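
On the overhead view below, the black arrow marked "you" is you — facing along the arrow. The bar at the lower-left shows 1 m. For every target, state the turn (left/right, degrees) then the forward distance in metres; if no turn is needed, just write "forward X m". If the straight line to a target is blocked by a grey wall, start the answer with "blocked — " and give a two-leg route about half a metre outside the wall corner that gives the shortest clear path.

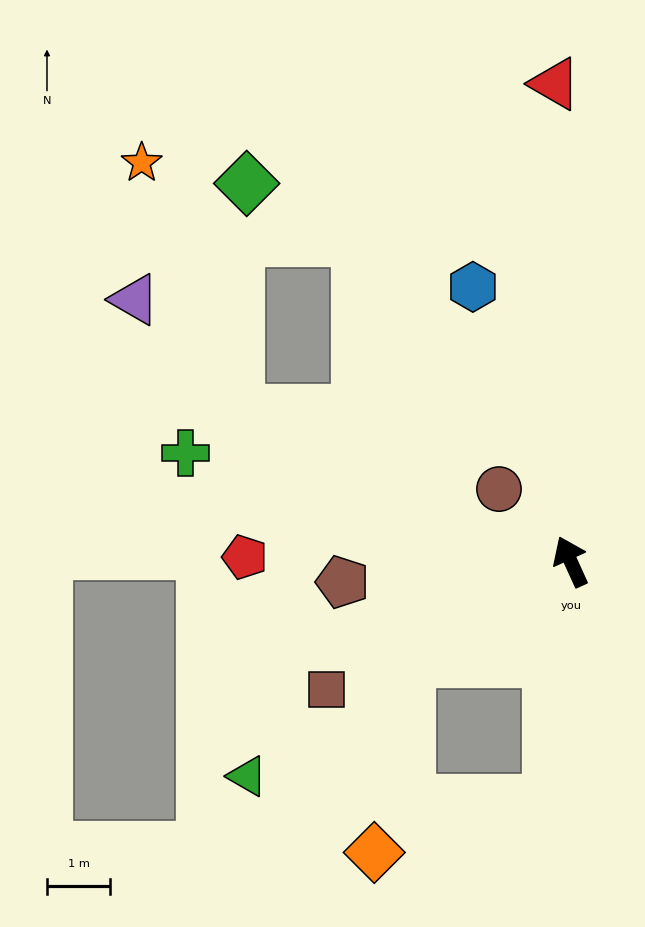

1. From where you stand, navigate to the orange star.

blocked — turn left 41°, forward 5.8 m, then turn right 44°, forward 4.2 m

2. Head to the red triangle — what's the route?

turn right 22°, forward 7.6 m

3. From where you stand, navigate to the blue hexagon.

turn right 5°, forward 4.6 m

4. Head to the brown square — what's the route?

turn left 93°, forward 4.4 m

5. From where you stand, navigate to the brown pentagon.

turn left 71°, forward 3.6 m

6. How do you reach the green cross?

turn left 50°, forward 6.3 m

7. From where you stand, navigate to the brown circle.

turn left 20°, forward 1.6 m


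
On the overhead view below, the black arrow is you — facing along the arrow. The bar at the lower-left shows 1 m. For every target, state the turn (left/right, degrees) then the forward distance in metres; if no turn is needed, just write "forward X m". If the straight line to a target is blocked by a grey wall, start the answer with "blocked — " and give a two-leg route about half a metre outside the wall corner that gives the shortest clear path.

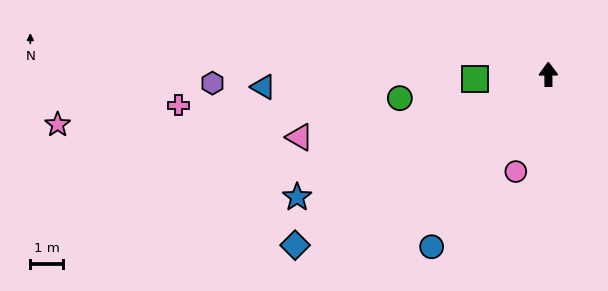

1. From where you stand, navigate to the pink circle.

turn left 161°, forward 3.1 m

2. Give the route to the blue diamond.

turn left 124°, forward 9.4 m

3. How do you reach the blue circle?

turn left 146°, forward 6.4 m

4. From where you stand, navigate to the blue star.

turn left 116°, forward 8.6 m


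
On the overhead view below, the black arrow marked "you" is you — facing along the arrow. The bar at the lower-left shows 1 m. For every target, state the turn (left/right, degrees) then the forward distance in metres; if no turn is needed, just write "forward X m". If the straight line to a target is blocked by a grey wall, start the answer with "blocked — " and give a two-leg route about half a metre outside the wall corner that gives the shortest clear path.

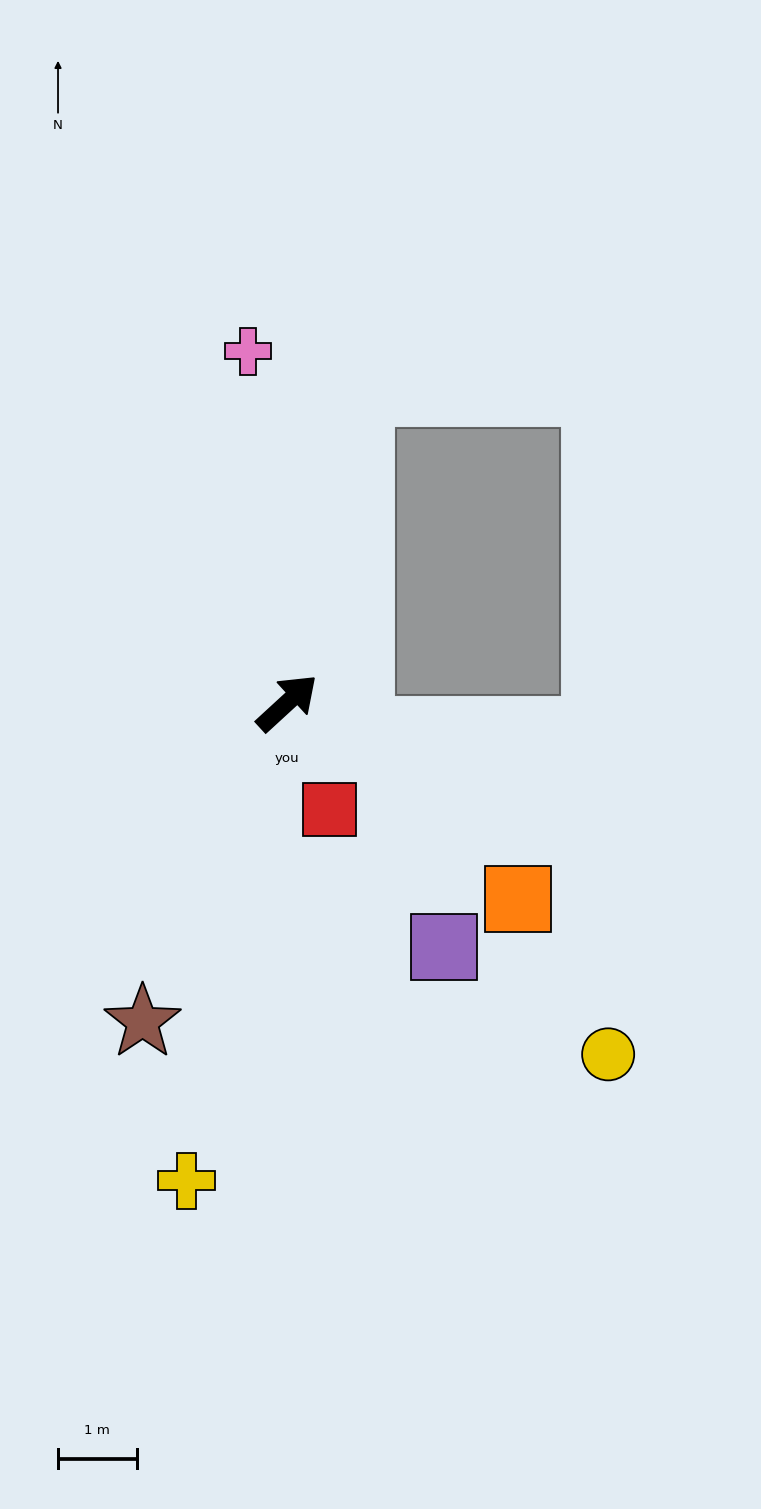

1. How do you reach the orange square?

turn right 83°, forward 3.8 m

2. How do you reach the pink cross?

turn left 54°, forward 4.5 m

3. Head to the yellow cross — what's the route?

turn right 144°, forward 6.2 m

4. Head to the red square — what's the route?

turn right 111°, forward 1.5 m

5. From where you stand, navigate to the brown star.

turn right 157°, forward 4.4 m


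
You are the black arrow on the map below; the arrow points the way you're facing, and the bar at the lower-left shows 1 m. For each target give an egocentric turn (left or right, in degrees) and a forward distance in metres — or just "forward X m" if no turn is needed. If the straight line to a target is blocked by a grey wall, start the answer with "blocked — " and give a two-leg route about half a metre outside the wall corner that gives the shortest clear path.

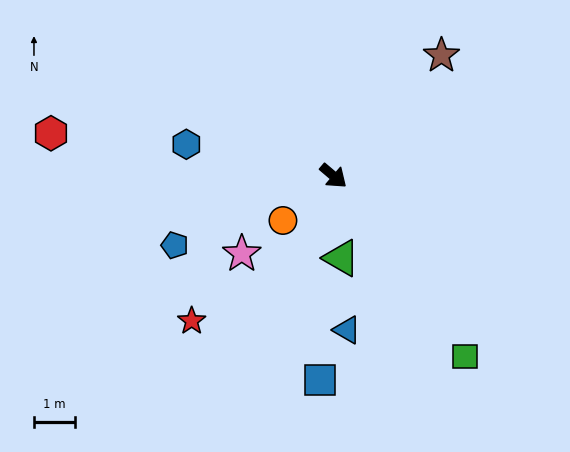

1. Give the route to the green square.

turn right 14°, forward 5.4 m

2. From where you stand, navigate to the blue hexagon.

turn right 152°, forward 3.7 m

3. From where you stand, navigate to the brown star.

turn left 89°, forward 3.9 m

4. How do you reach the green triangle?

turn right 44°, forward 2.0 m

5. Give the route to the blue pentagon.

turn right 116°, forward 4.2 m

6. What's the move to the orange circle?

turn right 98°, forward 1.6 m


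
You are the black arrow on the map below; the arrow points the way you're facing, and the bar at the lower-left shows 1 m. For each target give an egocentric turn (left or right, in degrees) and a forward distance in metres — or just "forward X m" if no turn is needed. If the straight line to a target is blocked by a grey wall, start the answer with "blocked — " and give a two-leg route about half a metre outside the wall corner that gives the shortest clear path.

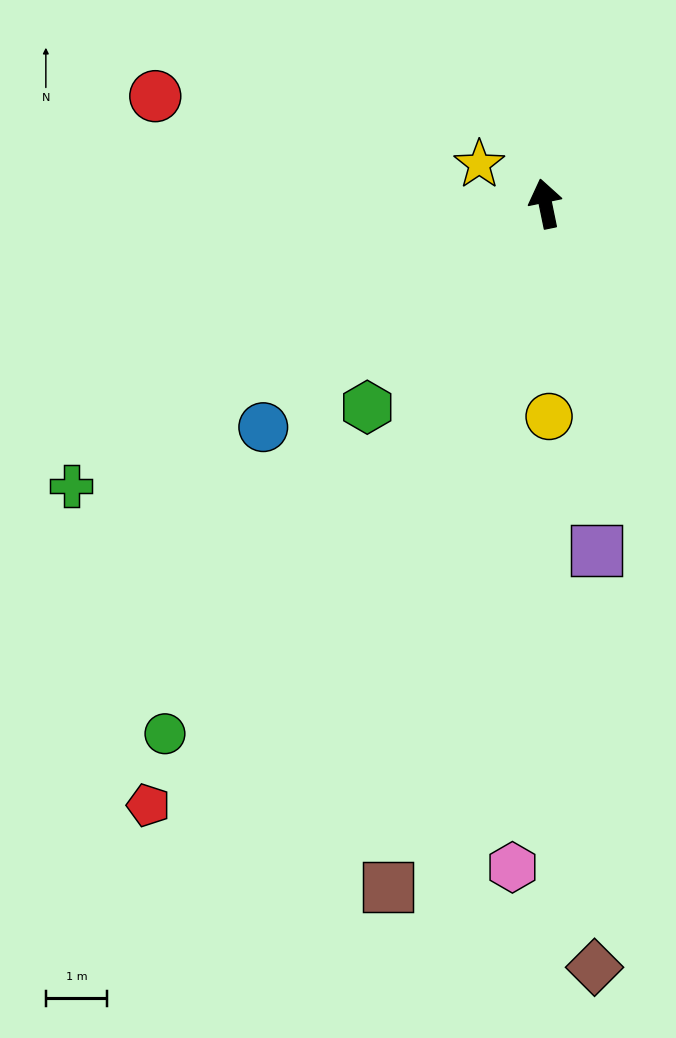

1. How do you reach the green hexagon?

turn left 127°, forward 4.4 m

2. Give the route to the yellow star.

turn left 48°, forward 1.3 m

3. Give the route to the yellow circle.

turn left 169°, forward 3.5 m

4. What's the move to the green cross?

turn left 109°, forward 9.0 m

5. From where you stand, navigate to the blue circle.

turn left 117°, forward 5.9 m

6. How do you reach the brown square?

turn left 155°, forward 11.4 m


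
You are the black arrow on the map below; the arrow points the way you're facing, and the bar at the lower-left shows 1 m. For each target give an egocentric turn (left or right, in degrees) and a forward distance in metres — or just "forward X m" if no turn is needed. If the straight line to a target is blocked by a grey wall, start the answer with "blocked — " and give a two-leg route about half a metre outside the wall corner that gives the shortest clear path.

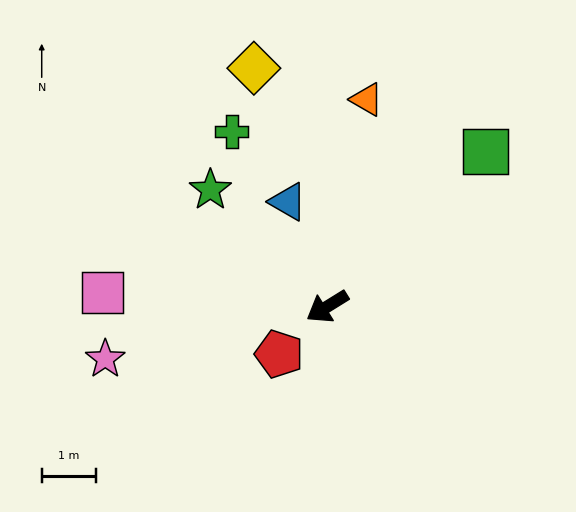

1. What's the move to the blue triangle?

turn right 101°, forward 2.1 m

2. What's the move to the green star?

turn right 77°, forward 3.0 m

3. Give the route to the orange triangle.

turn right 133°, forward 3.9 m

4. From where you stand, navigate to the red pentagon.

turn left 13°, forward 1.2 m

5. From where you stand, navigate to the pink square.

turn right 35°, forward 4.1 m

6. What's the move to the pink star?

turn right 19°, forward 4.2 m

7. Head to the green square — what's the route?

turn right 167°, forward 4.1 m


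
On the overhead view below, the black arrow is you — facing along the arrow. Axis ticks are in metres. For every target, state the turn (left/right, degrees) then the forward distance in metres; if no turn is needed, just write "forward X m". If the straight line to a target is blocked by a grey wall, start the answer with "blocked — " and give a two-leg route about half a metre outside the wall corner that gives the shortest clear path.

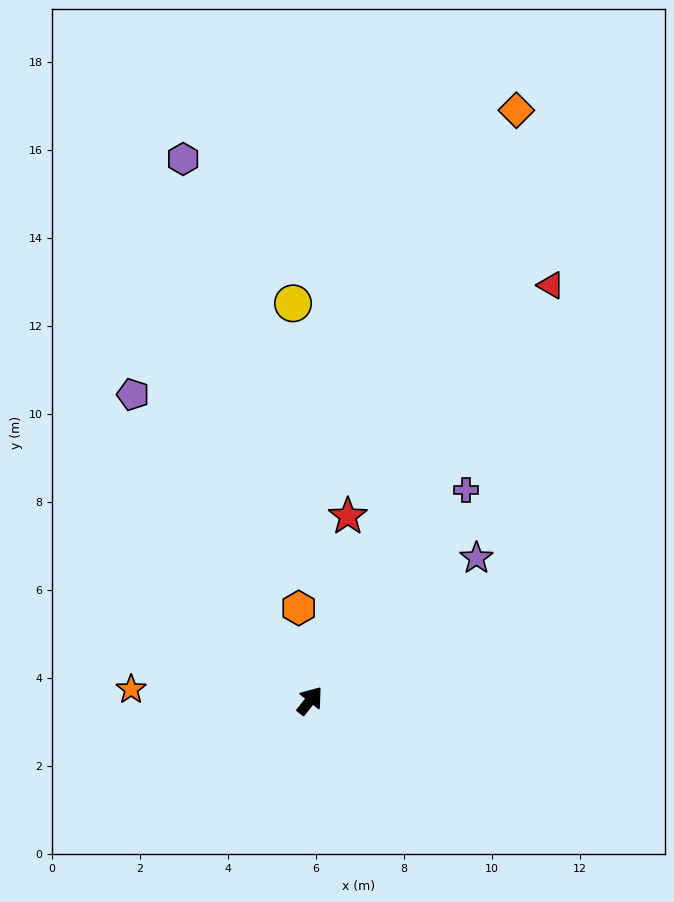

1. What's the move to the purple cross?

forward 6.0 m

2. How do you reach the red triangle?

turn left 8°, forward 10.9 m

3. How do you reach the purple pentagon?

turn left 69°, forward 8.0 m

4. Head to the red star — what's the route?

turn left 27°, forward 4.3 m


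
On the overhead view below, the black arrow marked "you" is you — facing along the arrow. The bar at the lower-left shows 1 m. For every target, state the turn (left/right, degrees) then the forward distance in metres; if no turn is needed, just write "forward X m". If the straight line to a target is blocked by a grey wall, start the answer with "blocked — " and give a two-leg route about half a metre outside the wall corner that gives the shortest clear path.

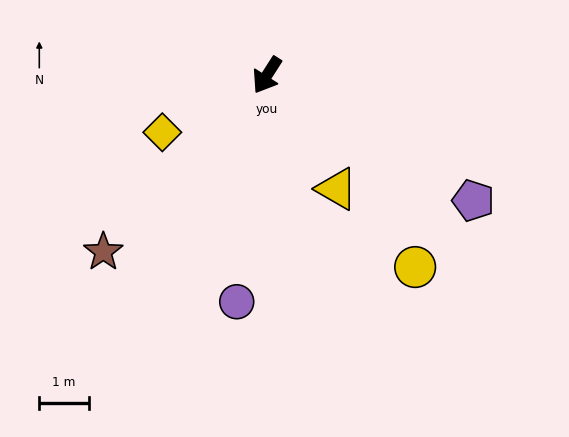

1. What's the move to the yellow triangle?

turn left 64°, forward 2.7 m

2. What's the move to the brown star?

turn right 10°, forward 4.9 m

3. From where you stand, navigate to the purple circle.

turn left 25°, forward 4.6 m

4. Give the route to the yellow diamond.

turn right 29°, forward 2.4 m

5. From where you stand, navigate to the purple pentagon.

turn left 91°, forward 4.9 m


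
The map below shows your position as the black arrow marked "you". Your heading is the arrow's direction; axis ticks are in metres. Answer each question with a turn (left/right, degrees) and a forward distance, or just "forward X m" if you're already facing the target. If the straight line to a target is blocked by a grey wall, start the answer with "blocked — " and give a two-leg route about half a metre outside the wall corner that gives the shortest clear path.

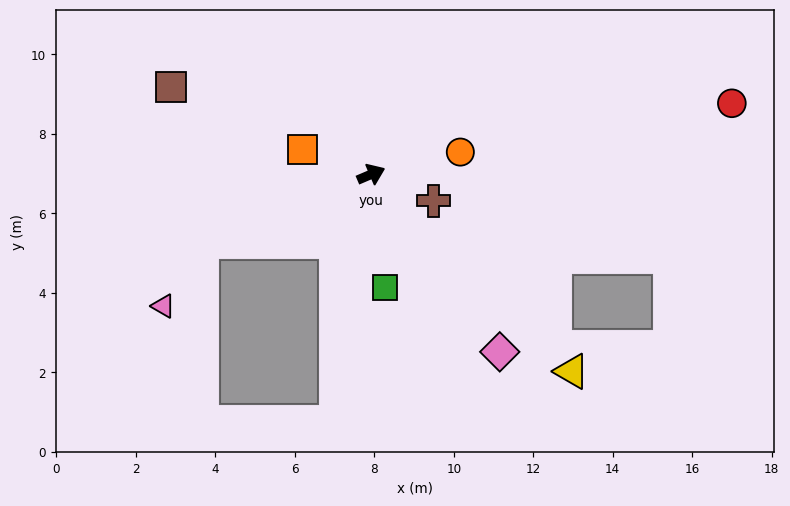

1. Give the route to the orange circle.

turn right 9°, forward 2.3 m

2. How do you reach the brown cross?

turn right 46°, forward 1.7 m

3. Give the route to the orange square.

turn left 137°, forward 1.8 m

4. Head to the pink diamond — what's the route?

turn right 77°, forward 5.5 m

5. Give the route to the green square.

turn right 106°, forward 2.9 m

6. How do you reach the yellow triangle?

turn right 68°, forward 7.1 m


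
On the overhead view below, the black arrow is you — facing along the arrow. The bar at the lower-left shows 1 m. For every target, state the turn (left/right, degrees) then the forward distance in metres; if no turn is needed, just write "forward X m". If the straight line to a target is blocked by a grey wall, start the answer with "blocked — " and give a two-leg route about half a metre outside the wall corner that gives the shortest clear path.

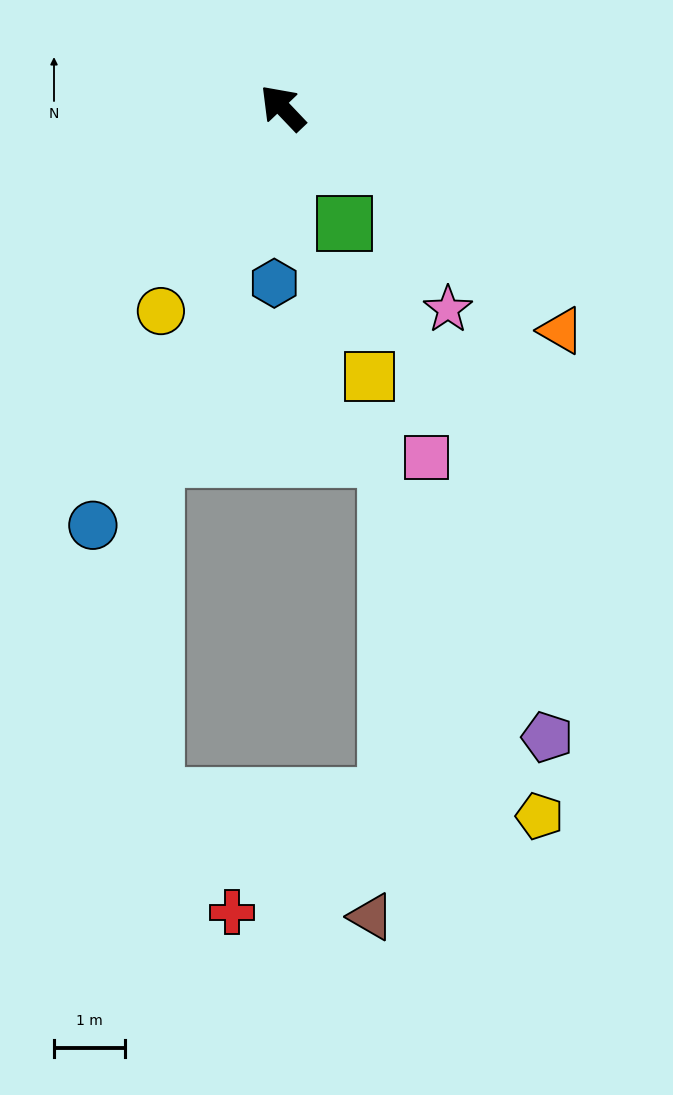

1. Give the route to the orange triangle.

turn right 172°, forward 5.0 m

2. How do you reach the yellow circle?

turn left 106°, forward 3.3 m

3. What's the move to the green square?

turn left 164°, forward 1.8 m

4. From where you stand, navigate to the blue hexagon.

turn left 134°, forward 2.5 m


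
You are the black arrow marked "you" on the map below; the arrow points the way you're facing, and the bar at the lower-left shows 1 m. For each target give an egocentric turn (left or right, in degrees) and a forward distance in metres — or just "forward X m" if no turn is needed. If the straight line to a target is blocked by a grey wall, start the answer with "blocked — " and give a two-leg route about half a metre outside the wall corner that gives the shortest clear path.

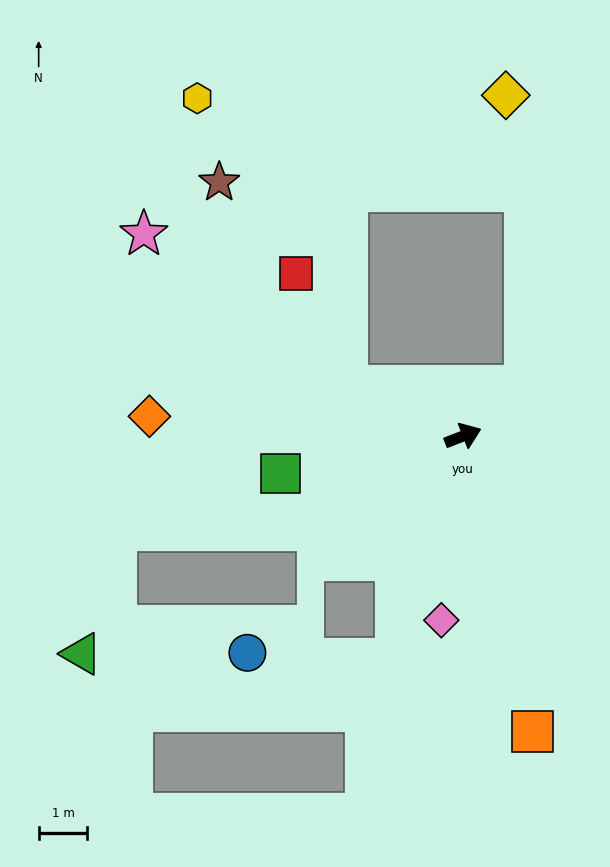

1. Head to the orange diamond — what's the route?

turn left 155°, forward 6.5 m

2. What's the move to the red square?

blocked — turn left 135°, forward 2.6 m, then turn right 42°, forward 2.5 m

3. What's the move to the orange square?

turn right 98°, forward 6.3 m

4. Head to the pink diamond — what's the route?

turn right 118°, forward 3.8 m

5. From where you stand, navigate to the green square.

turn left 170°, forward 3.8 m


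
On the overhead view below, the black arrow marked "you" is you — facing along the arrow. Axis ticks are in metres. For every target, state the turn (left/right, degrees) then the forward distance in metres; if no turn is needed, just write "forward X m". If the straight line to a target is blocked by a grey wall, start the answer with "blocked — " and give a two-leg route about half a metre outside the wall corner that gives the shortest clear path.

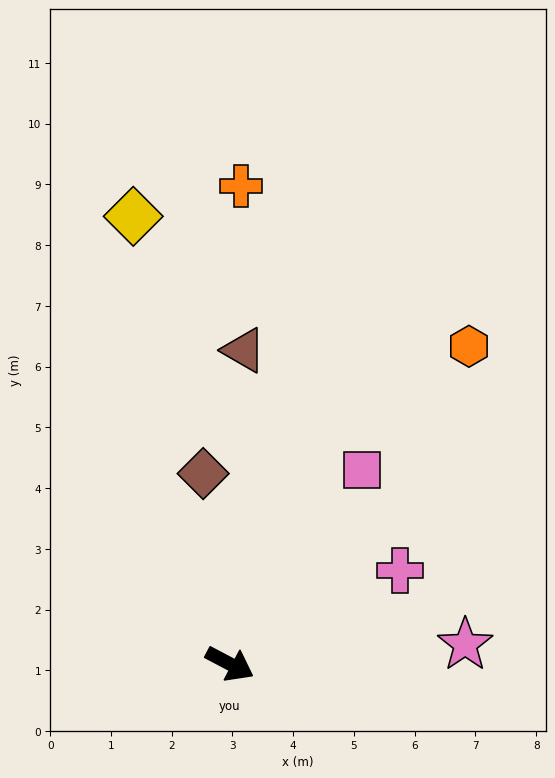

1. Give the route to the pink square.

turn left 83°, forward 3.9 m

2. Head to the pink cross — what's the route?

turn left 57°, forward 3.2 m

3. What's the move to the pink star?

turn left 32°, forward 3.9 m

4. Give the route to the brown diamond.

turn left 126°, forward 3.2 m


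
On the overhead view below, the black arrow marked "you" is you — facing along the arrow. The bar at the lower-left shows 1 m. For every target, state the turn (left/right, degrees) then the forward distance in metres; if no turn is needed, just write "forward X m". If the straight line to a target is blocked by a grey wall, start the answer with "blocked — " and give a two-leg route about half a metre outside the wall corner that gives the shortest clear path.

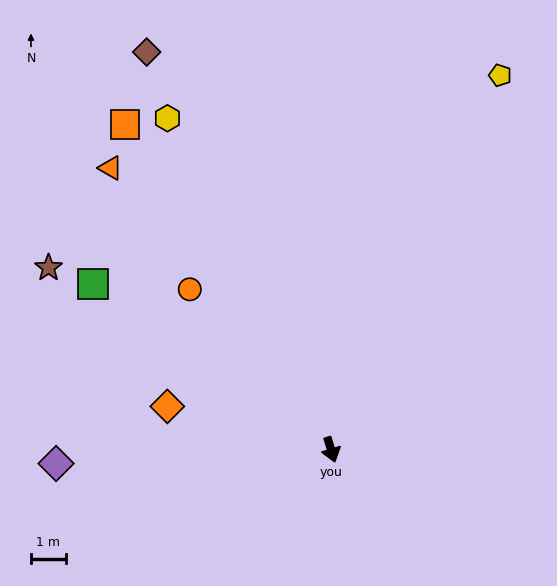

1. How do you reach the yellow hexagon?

turn right 171°, forward 10.6 m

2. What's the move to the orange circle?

turn right 156°, forward 6.1 m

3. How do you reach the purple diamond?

turn right 104°, forward 7.9 m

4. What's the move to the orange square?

turn right 165°, forward 11.0 m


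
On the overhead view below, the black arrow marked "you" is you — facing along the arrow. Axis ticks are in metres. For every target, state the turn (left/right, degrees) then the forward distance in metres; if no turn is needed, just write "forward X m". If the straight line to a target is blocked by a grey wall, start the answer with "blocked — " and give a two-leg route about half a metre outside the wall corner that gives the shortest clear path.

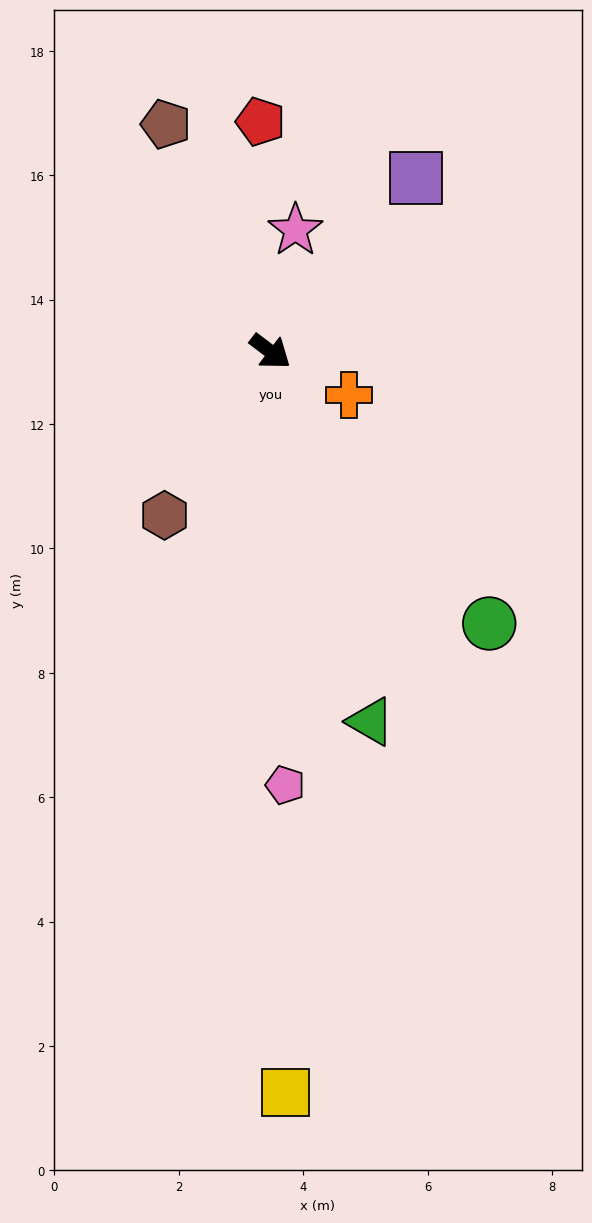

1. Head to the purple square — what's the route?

turn left 87°, forward 3.6 m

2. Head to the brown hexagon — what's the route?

turn right 86°, forward 3.1 m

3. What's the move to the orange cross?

turn left 8°, forward 1.4 m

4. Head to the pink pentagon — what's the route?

turn right 51°, forward 7.0 m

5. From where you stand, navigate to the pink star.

turn left 116°, forward 2.0 m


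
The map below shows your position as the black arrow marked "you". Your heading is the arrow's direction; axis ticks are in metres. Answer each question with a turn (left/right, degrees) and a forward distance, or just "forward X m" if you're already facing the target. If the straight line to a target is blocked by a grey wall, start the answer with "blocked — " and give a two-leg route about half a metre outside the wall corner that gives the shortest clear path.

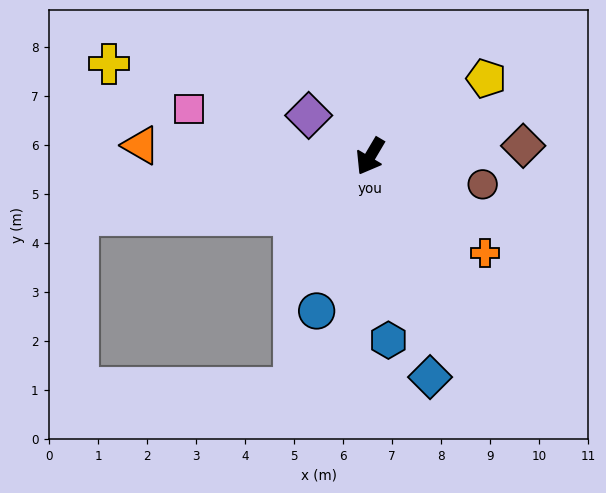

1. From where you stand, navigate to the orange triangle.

turn right 62°, forward 4.7 m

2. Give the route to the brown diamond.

turn left 125°, forward 3.1 m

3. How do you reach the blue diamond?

turn left 46°, forward 4.7 m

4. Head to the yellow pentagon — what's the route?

turn left 154°, forward 2.9 m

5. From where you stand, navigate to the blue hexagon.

turn left 36°, forward 3.8 m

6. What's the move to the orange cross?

turn left 81°, forward 3.1 m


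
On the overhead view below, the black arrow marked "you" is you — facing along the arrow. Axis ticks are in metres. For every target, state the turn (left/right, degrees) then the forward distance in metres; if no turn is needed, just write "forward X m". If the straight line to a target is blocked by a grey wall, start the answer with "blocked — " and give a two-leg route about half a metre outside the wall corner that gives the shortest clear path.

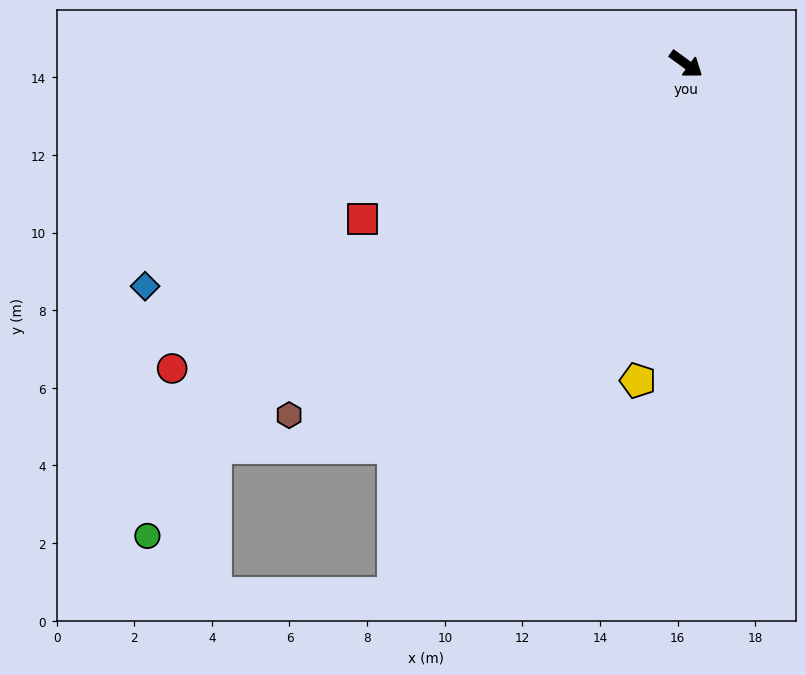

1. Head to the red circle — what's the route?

turn right 113°, forward 15.4 m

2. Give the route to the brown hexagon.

turn right 102°, forward 13.7 m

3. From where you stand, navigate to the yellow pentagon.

turn right 63°, forward 8.2 m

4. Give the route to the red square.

turn right 118°, forward 9.2 m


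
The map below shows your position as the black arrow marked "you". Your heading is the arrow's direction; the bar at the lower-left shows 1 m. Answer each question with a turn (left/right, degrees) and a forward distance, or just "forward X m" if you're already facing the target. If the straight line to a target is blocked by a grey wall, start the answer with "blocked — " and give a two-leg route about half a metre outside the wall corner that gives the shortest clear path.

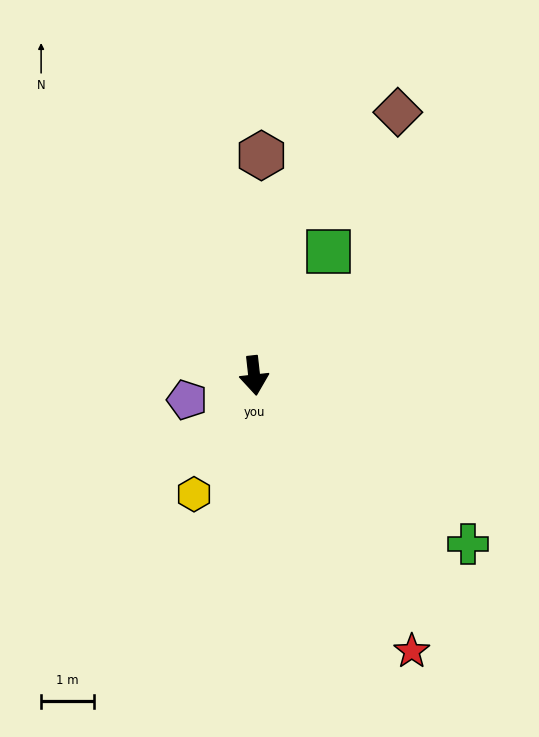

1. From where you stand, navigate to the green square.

turn left 143°, forward 2.7 m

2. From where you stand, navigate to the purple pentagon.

turn right 76°, forward 1.3 m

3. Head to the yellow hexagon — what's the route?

turn right 33°, forward 2.5 m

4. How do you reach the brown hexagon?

turn left 172°, forward 4.2 m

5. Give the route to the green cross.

turn left 45°, forward 5.1 m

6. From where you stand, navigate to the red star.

turn left 23°, forward 6.0 m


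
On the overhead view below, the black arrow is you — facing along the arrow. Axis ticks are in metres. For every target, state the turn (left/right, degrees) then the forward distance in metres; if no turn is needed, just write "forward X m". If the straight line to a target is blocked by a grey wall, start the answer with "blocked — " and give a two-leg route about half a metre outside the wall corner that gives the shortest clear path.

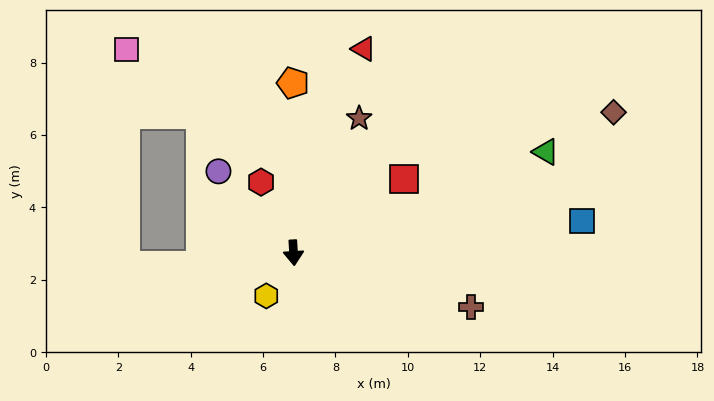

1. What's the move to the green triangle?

turn left 108°, forward 7.5 m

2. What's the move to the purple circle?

turn right 141°, forward 3.1 m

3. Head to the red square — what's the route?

turn left 120°, forward 3.7 m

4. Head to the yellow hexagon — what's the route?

turn right 36°, forward 1.4 m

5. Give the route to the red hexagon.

turn right 159°, forward 2.1 m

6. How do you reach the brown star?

turn left 151°, forward 4.1 m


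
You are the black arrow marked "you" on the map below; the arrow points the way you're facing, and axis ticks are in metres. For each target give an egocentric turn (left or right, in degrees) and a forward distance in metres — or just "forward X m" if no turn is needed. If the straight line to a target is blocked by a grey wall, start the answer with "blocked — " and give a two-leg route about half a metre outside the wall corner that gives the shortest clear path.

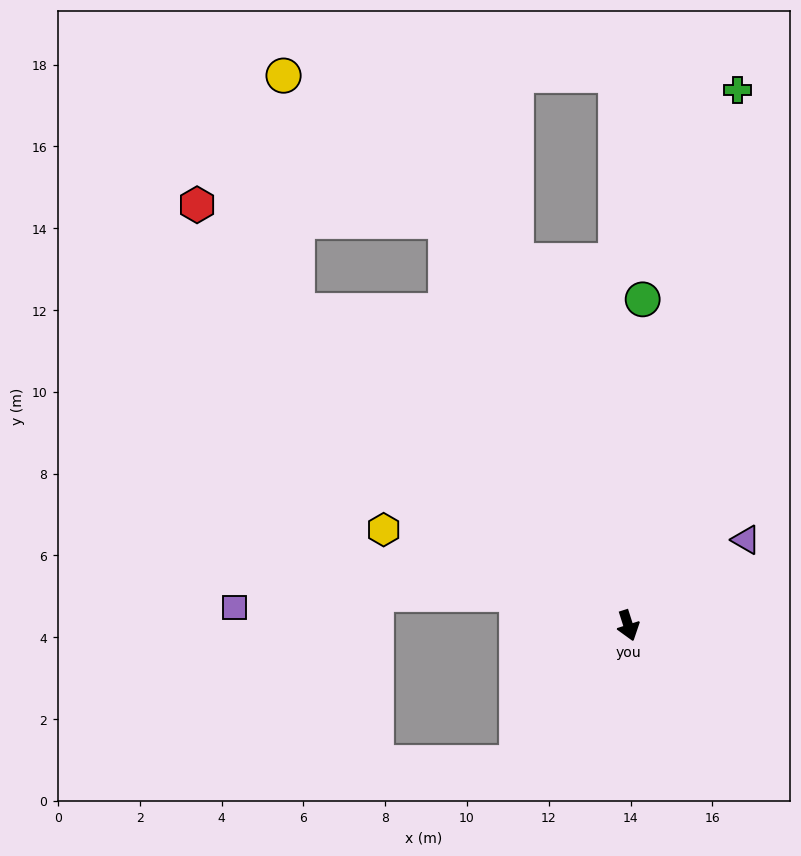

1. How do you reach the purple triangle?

turn left 108°, forward 3.6 m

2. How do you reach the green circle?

turn left 160°, forward 8.0 m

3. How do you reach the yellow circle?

blocked — turn right 173°, forward 10.8 m, then turn left 23°, forward 5.3 m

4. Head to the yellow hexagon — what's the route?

turn right 129°, forward 6.4 m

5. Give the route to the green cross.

turn left 151°, forward 13.4 m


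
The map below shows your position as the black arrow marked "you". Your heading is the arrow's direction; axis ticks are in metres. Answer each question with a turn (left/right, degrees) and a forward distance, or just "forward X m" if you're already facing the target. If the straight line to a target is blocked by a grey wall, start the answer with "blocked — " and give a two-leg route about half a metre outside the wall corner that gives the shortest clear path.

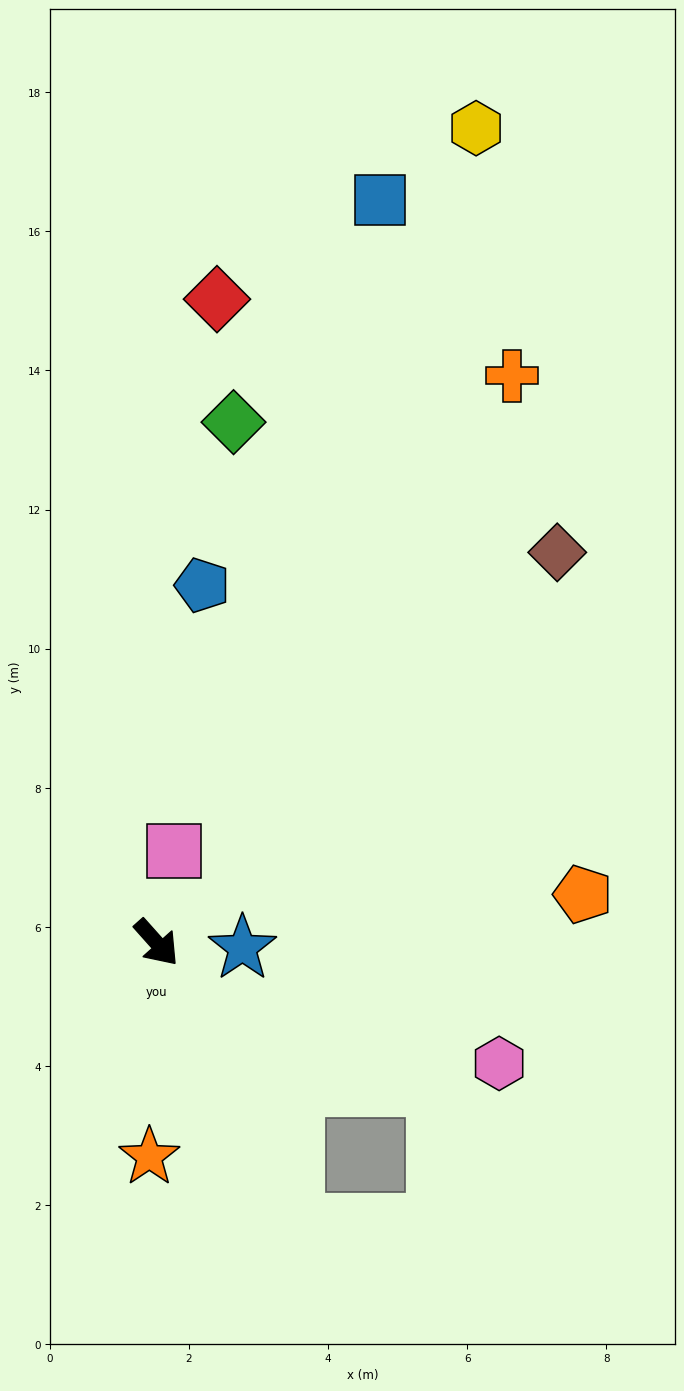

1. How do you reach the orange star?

turn right 44°, forward 3.1 m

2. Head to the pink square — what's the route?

turn left 127°, forward 1.3 m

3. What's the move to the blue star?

turn left 45°, forward 1.2 m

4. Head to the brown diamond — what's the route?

turn left 93°, forward 8.0 m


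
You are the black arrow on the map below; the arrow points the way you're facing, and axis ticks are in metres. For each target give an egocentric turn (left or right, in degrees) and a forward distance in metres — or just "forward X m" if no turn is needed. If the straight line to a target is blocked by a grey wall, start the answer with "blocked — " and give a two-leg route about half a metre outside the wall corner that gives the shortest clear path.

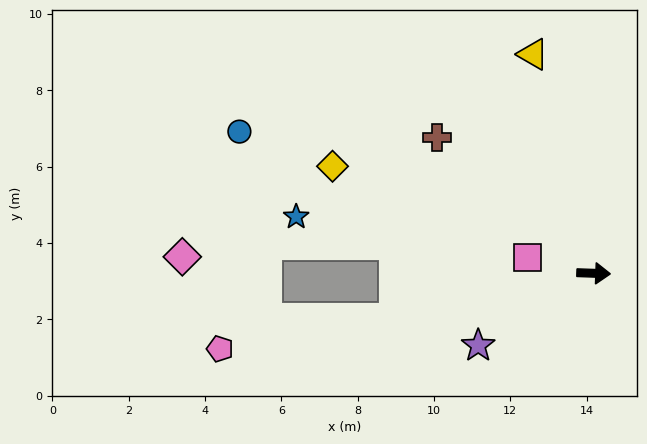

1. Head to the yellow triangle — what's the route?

turn left 108°, forward 6.0 m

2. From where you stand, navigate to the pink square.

turn left 168°, forward 1.8 m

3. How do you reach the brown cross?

turn left 141°, forward 5.4 m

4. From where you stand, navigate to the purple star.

turn right 146°, forward 3.6 m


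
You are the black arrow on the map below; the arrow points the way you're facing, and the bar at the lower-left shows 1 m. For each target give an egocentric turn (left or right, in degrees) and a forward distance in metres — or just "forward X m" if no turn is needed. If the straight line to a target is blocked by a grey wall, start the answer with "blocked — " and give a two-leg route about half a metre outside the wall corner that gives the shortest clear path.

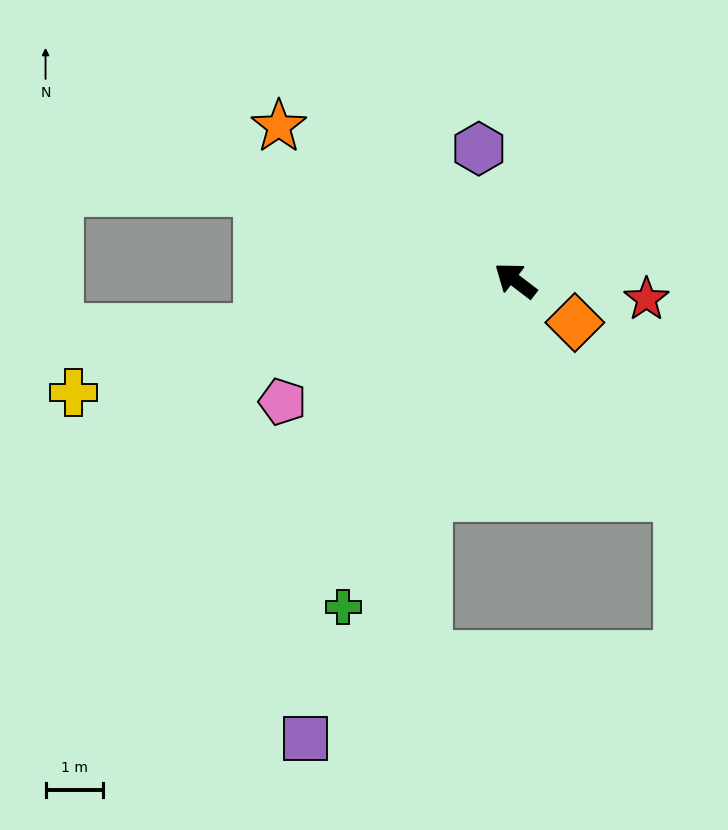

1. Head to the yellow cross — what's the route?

turn left 52°, forward 8.0 m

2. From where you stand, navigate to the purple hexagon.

turn right 37°, forward 2.4 m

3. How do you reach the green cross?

turn left 100°, forward 6.4 m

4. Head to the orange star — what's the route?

turn left 4°, forward 4.9 m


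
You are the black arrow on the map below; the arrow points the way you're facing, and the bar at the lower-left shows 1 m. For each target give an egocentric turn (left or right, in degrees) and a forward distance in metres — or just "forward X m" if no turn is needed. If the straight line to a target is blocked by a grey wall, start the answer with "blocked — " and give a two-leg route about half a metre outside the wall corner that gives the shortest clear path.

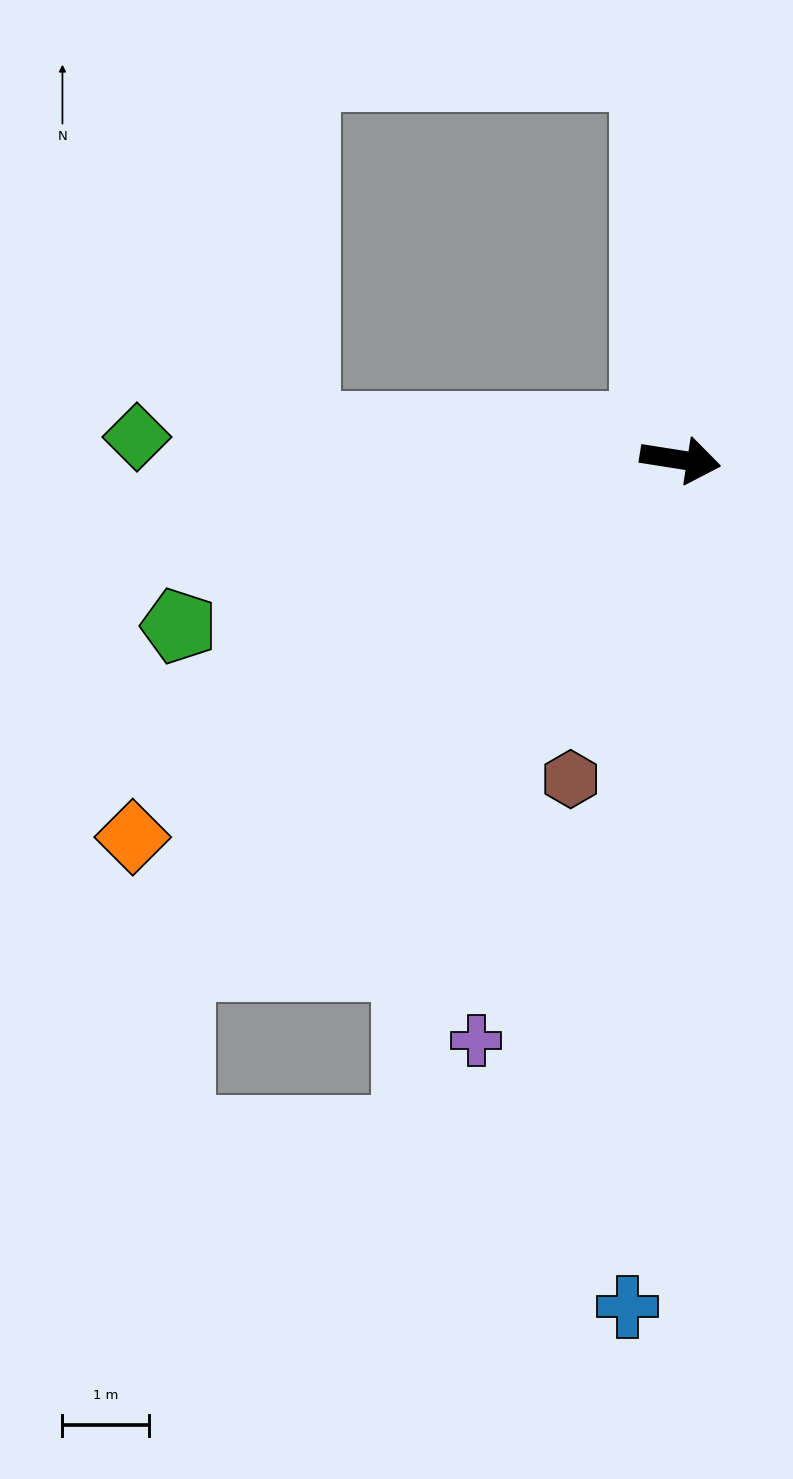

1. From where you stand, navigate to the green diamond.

turn right 173°, forward 6.3 m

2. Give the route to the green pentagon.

turn right 153°, forward 6.1 m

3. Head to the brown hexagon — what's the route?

turn right 100°, forward 3.9 m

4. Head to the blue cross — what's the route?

turn right 85°, forward 9.8 m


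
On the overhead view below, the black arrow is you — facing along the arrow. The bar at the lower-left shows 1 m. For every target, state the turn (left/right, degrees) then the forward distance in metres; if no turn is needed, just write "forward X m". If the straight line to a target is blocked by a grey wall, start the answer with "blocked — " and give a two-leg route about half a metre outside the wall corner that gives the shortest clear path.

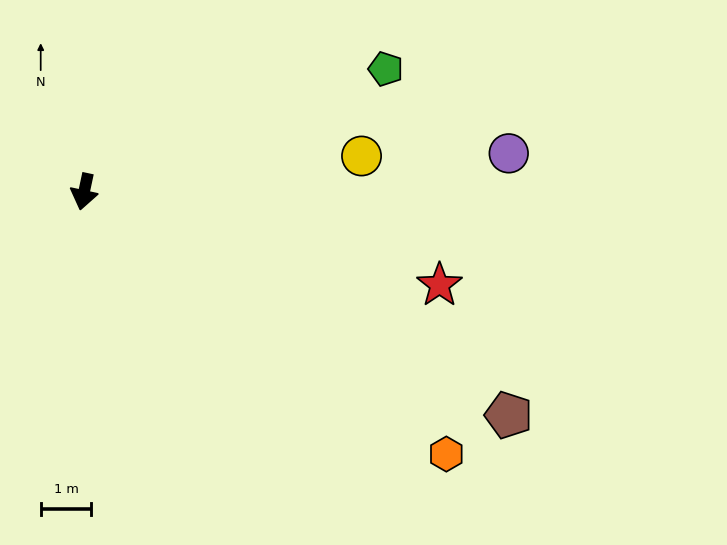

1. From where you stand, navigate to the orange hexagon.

turn left 66°, forward 8.8 m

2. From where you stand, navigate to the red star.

turn left 87°, forward 7.2 m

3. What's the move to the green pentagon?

turn left 124°, forward 6.4 m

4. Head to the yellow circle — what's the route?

turn left 109°, forward 5.5 m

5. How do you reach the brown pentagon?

turn left 74°, forward 9.5 m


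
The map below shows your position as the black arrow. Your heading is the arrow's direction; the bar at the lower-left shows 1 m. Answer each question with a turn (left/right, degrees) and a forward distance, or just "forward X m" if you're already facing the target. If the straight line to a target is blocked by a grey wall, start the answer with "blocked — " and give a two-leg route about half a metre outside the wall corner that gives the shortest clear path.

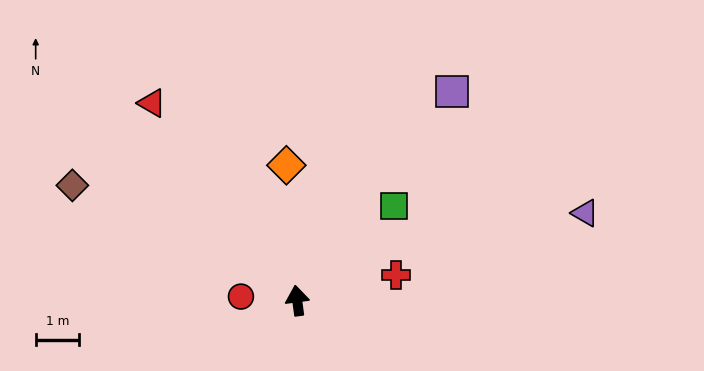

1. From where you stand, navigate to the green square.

turn right 53°, forward 3.1 m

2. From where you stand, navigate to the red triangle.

turn left 29°, forward 5.7 m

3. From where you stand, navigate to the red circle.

turn left 79°, forward 1.3 m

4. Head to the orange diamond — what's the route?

turn right 3°, forward 3.1 m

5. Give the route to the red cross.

turn right 83°, forward 2.4 m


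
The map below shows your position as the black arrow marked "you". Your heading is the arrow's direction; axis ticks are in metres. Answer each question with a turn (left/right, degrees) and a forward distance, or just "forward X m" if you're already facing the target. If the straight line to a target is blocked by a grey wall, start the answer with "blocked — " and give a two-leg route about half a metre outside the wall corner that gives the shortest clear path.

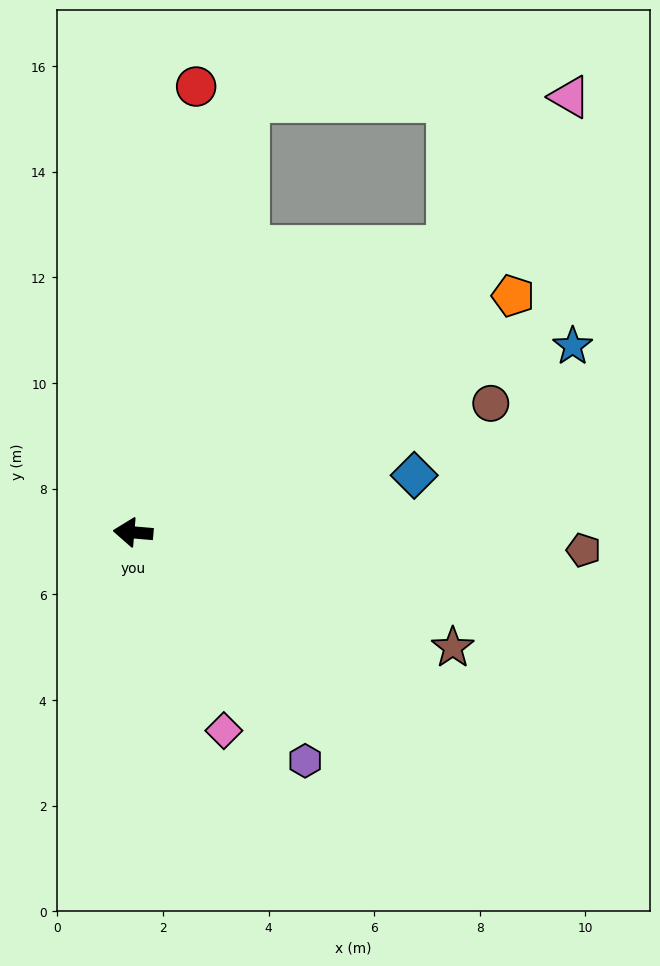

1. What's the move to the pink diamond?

turn left 119°, forward 4.1 m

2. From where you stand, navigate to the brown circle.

turn right 155°, forward 7.2 m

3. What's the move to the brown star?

turn left 165°, forward 6.4 m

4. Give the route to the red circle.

turn right 93°, forward 8.5 m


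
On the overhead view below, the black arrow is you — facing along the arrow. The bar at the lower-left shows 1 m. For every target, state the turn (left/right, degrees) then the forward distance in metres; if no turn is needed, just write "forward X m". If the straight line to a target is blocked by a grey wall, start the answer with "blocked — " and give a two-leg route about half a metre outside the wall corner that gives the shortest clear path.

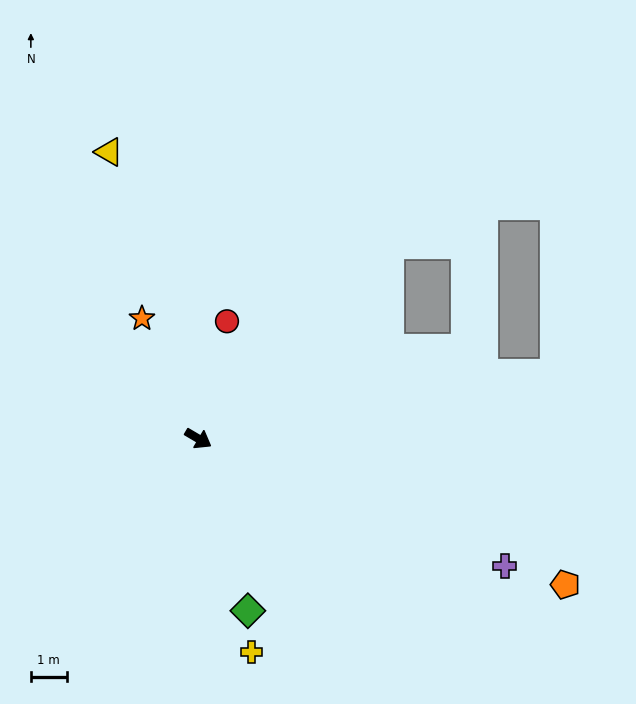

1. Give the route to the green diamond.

turn right 43°, forward 5.0 m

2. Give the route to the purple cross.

turn left 8°, forward 9.3 m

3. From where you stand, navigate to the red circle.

turn left 107°, forward 3.4 m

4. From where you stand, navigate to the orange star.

turn left 146°, forward 3.7 m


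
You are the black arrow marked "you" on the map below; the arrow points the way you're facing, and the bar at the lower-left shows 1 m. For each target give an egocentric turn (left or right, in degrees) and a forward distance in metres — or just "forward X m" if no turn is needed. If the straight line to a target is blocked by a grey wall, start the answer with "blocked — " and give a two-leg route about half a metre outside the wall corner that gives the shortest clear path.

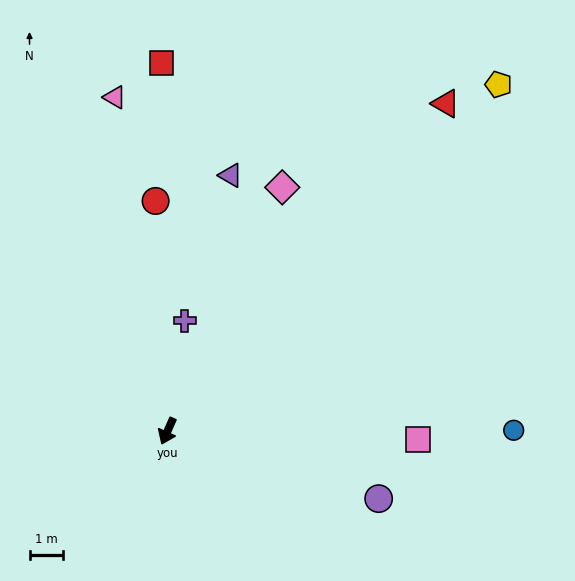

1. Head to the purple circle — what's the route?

turn left 96°, forward 6.6 m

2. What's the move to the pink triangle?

turn right 147°, forward 10.1 m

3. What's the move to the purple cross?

turn right 165°, forward 3.3 m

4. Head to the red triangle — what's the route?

turn left 163°, forward 12.8 m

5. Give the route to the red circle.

turn right 153°, forward 6.9 m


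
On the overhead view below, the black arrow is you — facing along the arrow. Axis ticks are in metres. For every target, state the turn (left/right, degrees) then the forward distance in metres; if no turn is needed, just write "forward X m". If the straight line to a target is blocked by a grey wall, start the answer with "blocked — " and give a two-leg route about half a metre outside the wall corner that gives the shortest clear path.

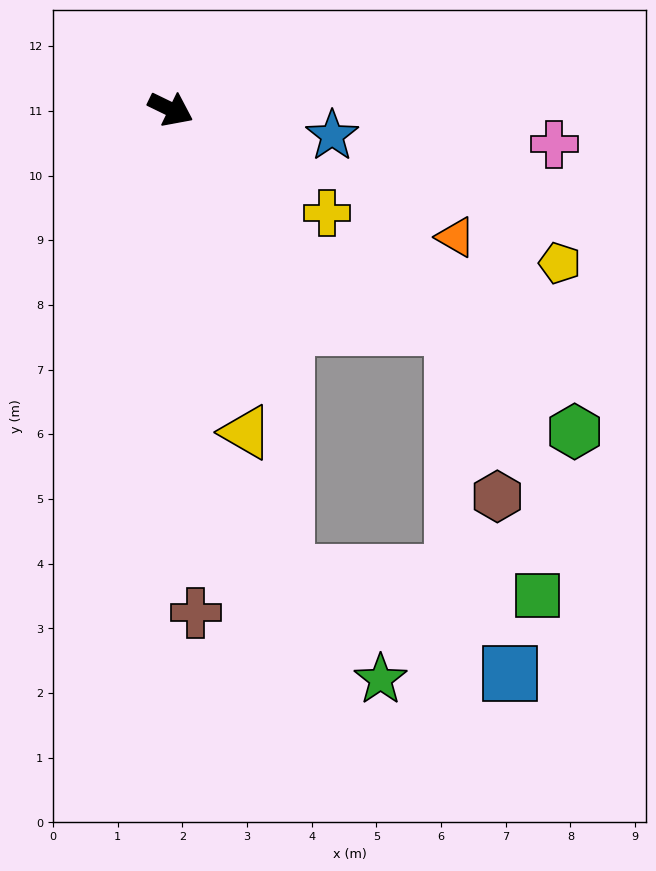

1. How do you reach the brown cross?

turn right 61°, forward 7.8 m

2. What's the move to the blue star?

turn left 17°, forward 2.5 m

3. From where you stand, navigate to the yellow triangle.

turn right 51°, forward 5.1 m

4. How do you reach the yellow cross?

turn right 8°, forward 2.9 m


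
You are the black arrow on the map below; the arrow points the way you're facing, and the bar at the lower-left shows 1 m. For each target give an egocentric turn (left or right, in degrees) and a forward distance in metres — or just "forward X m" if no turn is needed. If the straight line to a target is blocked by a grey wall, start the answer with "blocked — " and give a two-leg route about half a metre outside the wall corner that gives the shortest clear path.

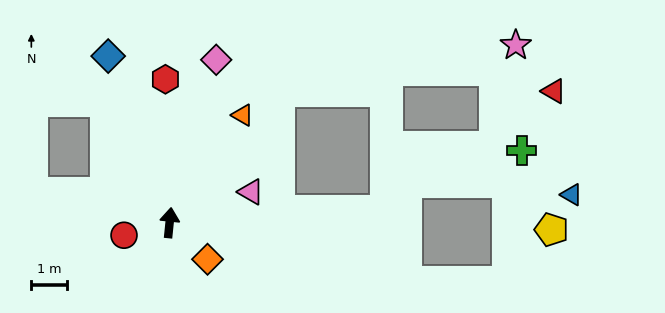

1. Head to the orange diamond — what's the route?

turn right 128°, forward 1.5 m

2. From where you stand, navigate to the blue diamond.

turn left 26°, forward 5.0 m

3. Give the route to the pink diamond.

turn right 10°, forward 4.8 m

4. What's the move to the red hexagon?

turn left 7°, forward 4.1 m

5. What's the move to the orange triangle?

turn right 28°, forward 3.7 m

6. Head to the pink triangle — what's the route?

turn right 63°, forward 2.5 m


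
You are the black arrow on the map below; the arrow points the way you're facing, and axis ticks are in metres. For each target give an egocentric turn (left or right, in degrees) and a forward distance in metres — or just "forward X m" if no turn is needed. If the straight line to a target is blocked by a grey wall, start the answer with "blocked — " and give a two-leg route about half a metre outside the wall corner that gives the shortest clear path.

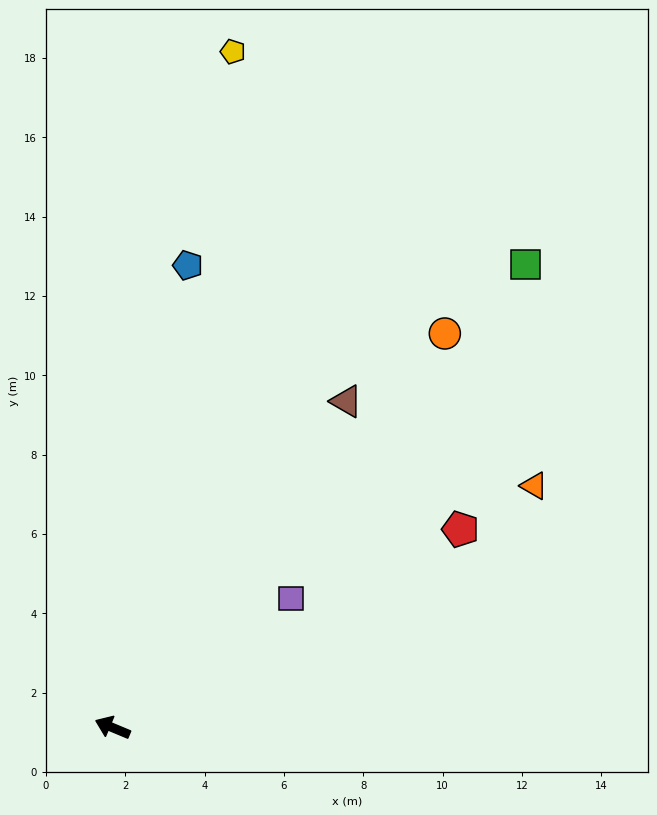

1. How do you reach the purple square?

turn right 121°, forward 5.6 m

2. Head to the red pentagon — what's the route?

turn right 128°, forward 10.1 m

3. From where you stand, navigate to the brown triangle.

turn right 103°, forward 10.1 m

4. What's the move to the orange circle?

turn right 107°, forward 13.0 m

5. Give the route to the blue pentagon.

turn right 77°, forward 11.8 m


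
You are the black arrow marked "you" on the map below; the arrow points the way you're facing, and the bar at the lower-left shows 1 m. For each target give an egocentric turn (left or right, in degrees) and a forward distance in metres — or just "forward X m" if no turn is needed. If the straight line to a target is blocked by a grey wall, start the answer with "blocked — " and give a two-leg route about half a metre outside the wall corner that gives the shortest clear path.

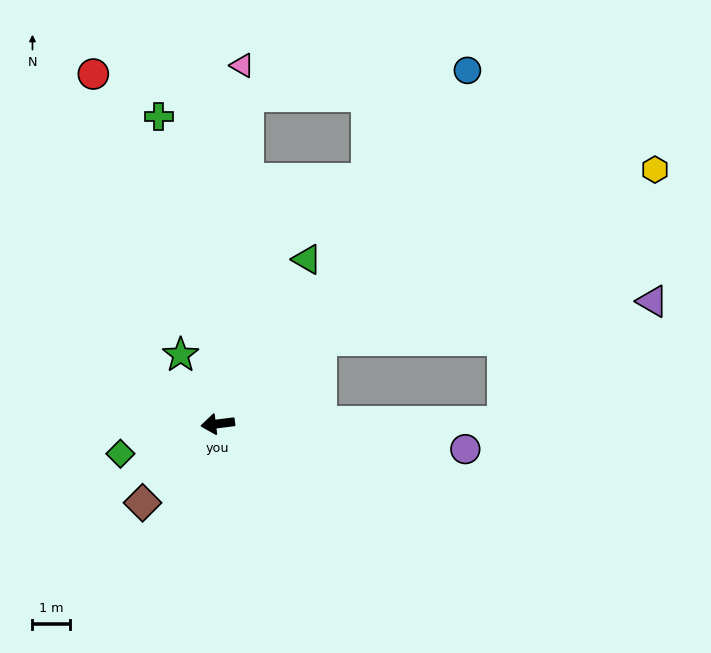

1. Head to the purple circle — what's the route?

turn left 167°, forward 6.7 m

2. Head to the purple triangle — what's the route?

blocked — turn right 148°, forward 3.6 m, then turn right 32°, forward 9.0 m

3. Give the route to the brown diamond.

turn left 39°, forward 2.9 m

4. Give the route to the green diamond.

turn left 10°, forward 2.7 m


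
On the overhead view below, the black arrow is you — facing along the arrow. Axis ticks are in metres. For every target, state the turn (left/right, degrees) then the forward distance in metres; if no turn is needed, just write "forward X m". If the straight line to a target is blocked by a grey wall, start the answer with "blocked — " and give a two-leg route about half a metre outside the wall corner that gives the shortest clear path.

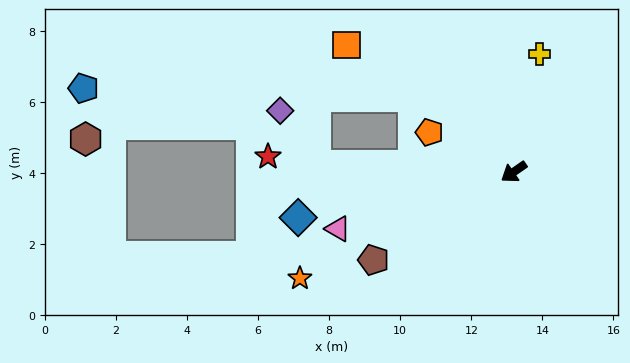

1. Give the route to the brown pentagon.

turn right 3°, forward 4.7 m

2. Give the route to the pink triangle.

turn right 17°, forward 5.2 m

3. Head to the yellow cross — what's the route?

turn right 137°, forward 3.4 m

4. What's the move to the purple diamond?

blocked — turn right 37°, forward 5.6 m, then turn right 54°, forward 1.8 m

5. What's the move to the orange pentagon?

turn right 60°, forward 2.6 m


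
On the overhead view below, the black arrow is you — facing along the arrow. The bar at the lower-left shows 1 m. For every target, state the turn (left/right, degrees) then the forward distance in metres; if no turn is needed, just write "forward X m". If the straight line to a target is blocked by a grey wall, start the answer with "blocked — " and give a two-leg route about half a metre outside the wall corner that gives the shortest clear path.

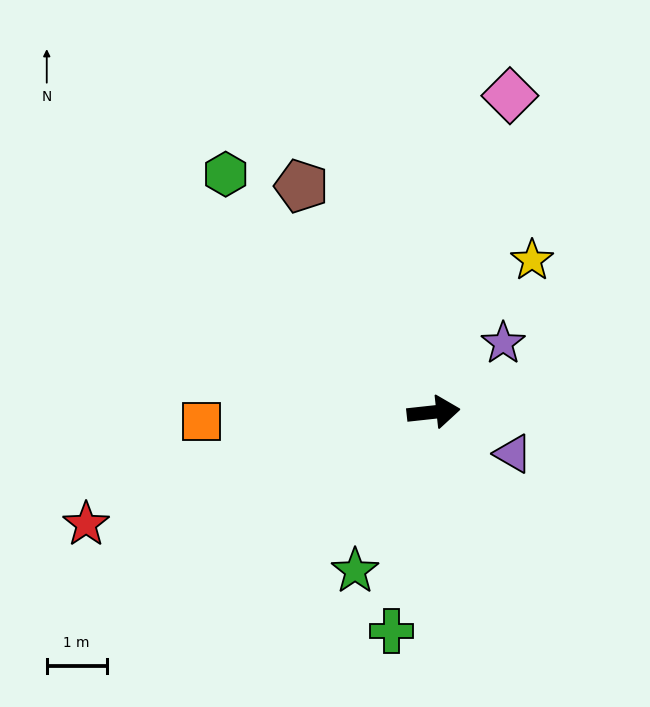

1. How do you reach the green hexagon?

turn left 125°, forward 5.3 m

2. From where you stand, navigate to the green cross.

turn right 107°, forward 3.7 m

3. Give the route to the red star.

turn right 168°, forward 6.1 m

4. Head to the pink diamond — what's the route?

turn left 70°, forward 5.4 m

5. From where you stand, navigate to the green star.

turn right 123°, forward 3.0 m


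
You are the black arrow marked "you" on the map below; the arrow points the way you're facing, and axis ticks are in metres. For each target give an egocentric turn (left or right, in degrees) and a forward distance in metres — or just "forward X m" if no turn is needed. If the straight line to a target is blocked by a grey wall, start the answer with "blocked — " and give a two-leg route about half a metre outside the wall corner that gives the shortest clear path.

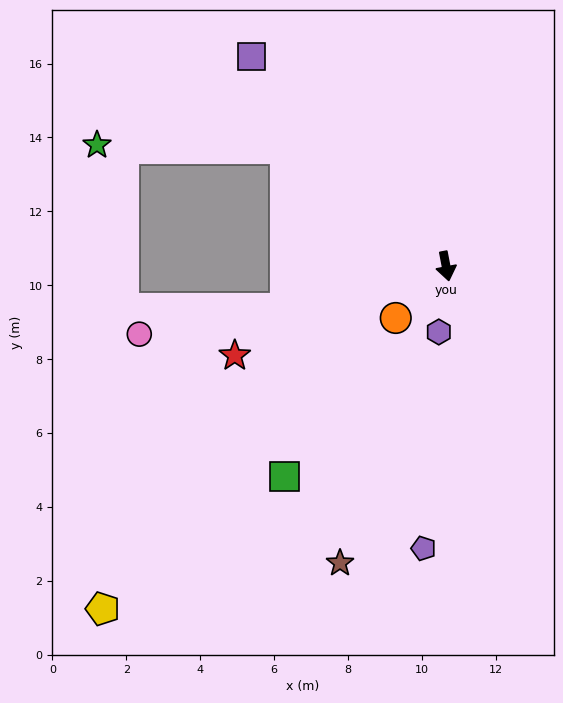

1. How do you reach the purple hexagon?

turn right 17°, forward 1.8 m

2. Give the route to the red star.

turn right 78°, forward 6.2 m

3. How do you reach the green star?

blocked — turn right 137°, forward 5.4 m, then turn left 35°, forward 5.1 m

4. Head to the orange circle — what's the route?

turn right 55°, forward 2.0 m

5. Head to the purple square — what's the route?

turn right 148°, forward 7.8 m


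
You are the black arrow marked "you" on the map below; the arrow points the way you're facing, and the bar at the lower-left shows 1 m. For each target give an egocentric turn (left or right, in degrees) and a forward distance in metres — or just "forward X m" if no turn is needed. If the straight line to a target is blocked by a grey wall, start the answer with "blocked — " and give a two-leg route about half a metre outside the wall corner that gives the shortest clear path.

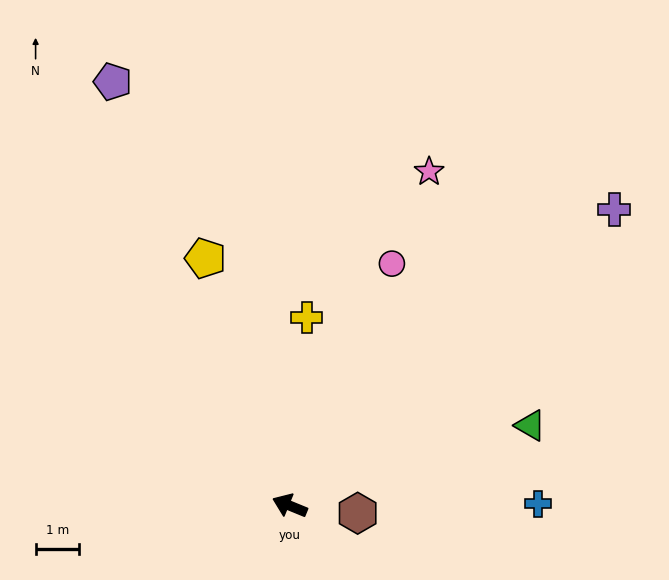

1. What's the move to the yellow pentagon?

turn right 49°, forward 6.0 m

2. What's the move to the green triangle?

turn right 139°, forward 5.8 m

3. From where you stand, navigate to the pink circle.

turn right 91°, forward 6.1 m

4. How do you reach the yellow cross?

turn right 73°, forward 4.4 m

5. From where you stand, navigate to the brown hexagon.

turn right 164°, forward 1.6 m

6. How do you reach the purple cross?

turn right 115°, forward 10.1 m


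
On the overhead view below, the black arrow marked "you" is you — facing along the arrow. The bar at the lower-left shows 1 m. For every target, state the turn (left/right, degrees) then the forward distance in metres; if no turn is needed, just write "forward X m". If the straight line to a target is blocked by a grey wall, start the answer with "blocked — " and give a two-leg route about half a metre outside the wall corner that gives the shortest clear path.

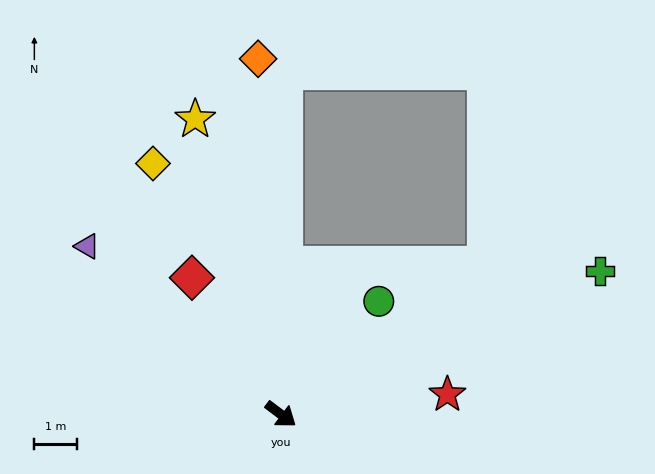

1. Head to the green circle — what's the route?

turn left 86°, forward 3.5 m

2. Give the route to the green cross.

turn left 61°, forward 8.2 m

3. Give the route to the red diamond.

turn left 160°, forward 3.8 m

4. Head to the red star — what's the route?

turn left 44°, forward 3.9 m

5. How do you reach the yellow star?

turn left 143°, forward 7.2 m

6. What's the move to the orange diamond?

turn left 131°, forward 8.4 m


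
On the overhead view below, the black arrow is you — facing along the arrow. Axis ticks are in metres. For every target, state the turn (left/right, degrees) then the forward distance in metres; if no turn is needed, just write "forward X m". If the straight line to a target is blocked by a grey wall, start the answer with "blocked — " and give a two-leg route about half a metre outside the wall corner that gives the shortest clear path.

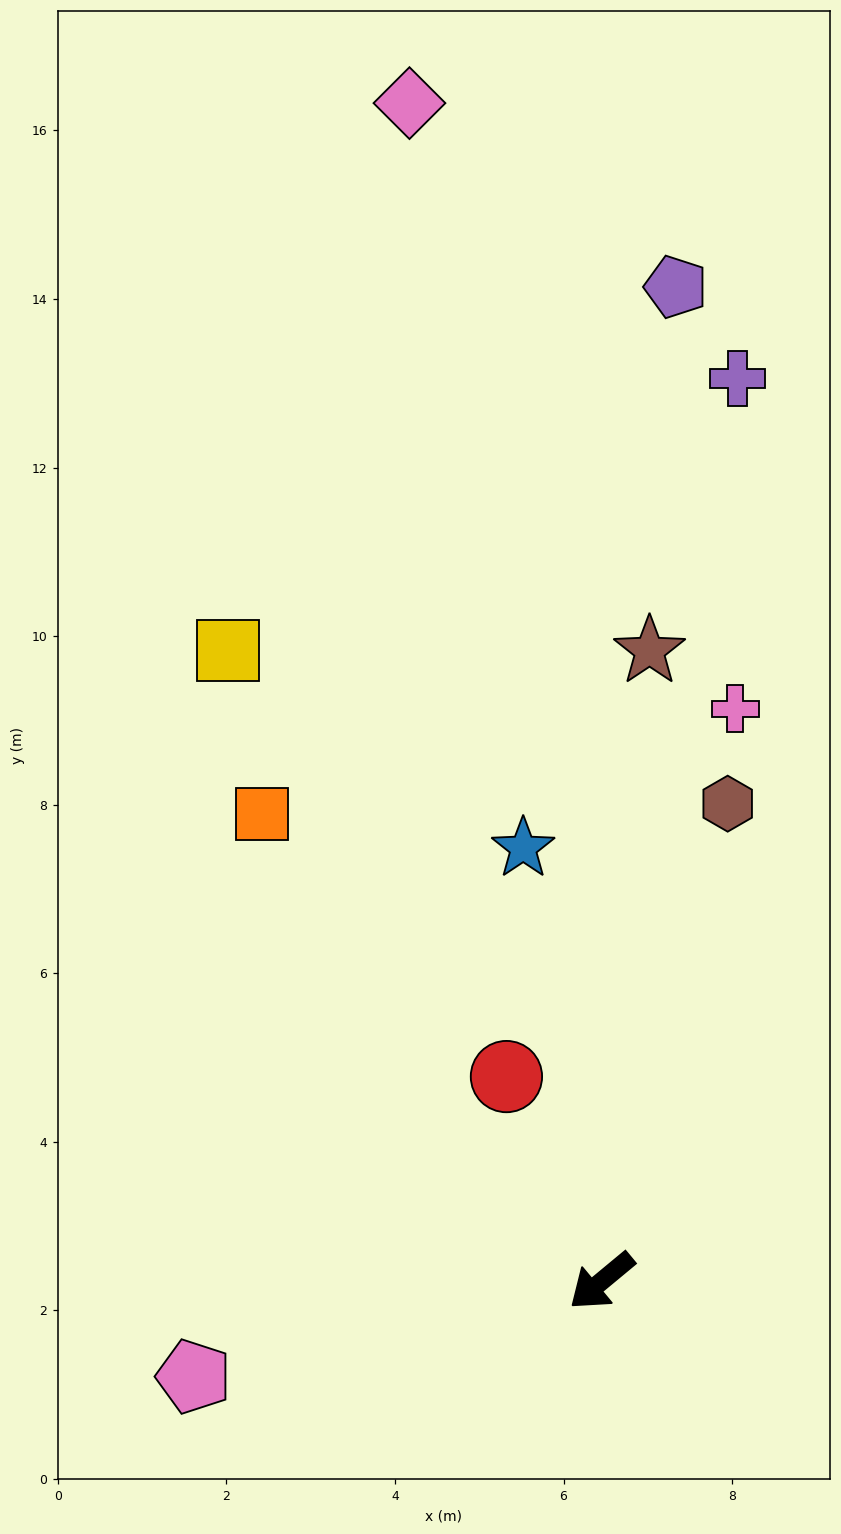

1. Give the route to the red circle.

turn right 105°, forward 2.7 m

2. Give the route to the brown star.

turn right 134°, forward 7.5 m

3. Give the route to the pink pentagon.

turn right 27°, forward 5.0 m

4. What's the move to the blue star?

turn right 119°, forward 5.2 m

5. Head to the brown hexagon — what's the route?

turn right 144°, forward 5.9 m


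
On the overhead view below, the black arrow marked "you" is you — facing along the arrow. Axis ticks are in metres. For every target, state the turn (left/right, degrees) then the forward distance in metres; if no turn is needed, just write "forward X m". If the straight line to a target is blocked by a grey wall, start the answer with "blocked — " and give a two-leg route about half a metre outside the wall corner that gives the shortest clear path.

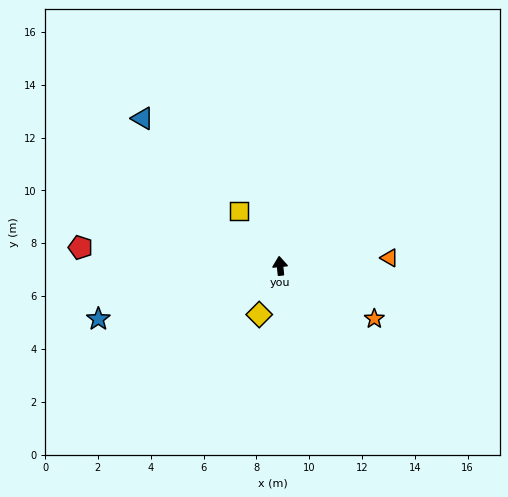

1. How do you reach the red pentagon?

turn left 79°, forward 7.6 m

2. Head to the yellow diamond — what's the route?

turn left 151°, forward 2.0 m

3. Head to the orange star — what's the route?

turn right 125°, forward 4.1 m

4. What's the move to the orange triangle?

turn right 91°, forward 4.2 m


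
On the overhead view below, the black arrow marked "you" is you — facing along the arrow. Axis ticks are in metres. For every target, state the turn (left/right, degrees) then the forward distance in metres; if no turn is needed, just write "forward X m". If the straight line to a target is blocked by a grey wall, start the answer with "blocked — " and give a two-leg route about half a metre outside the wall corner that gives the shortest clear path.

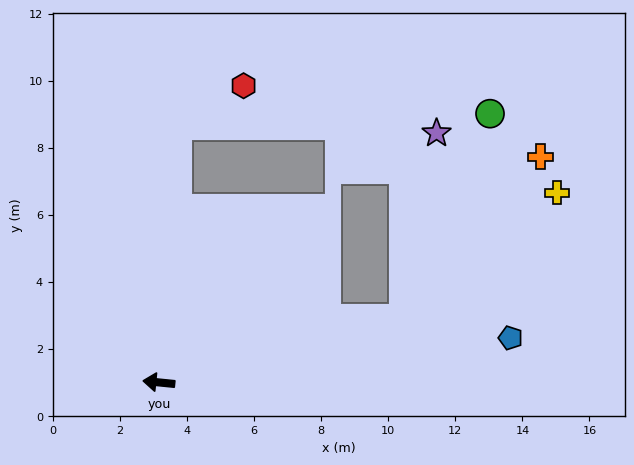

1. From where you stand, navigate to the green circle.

blocked — turn right 160°, forward 7.5 m, then turn left 53°, forward 6.6 m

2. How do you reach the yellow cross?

blocked — turn right 160°, forward 7.5 m, then turn left 25°, forward 5.9 m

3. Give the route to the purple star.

blocked — turn right 160°, forward 7.5 m, then turn left 65°, forward 5.6 m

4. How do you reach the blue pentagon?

turn right 167°, forward 10.6 m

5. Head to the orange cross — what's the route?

blocked — turn right 160°, forward 7.5 m, then turn left 35°, forward 6.3 m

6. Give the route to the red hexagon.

blocked — turn right 89°, forward 7.7 m, then turn right 54°, forward 2.3 m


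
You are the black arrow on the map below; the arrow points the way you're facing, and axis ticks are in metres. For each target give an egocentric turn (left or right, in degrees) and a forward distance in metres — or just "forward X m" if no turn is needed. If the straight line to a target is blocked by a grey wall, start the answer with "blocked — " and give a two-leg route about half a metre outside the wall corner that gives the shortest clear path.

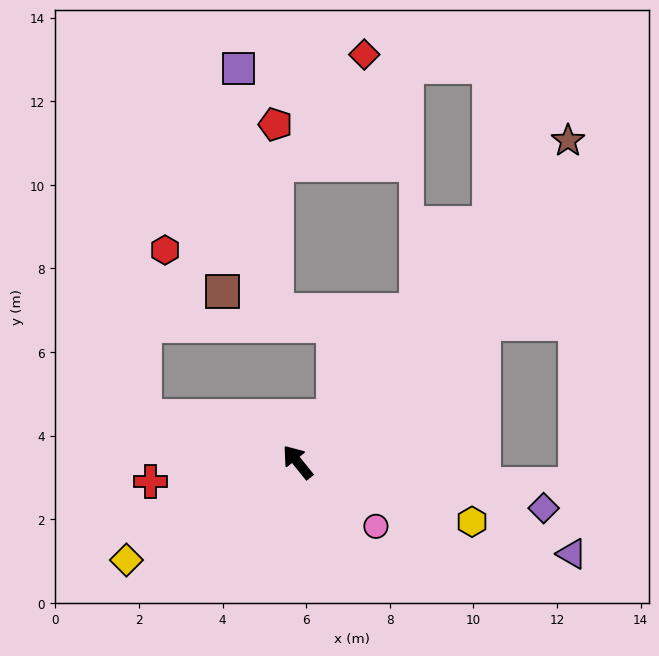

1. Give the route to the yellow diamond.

turn left 81°, forward 4.7 m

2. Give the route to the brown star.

turn right 79°, forward 10.1 m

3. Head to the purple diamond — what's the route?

turn right 140°, forward 6.0 m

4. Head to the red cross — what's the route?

turn left 59°, forward 3.5 m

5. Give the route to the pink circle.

turn right 168°, forward 2.4 m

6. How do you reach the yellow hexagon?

turn right 148°, forward 4.4 m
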